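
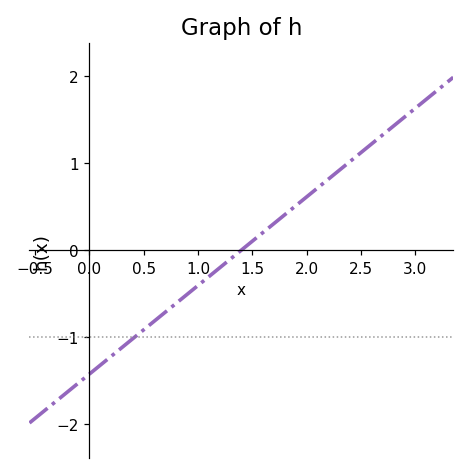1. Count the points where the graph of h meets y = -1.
1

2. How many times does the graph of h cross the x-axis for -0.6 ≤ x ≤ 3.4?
1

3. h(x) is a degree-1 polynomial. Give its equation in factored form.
y = 1.02(x - 1.4)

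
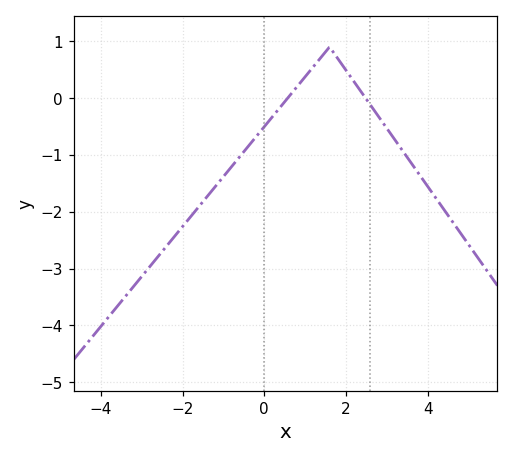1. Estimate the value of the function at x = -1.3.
-1.6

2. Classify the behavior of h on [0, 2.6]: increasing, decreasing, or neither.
neither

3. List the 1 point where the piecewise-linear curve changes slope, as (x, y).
(1.6, 0.9)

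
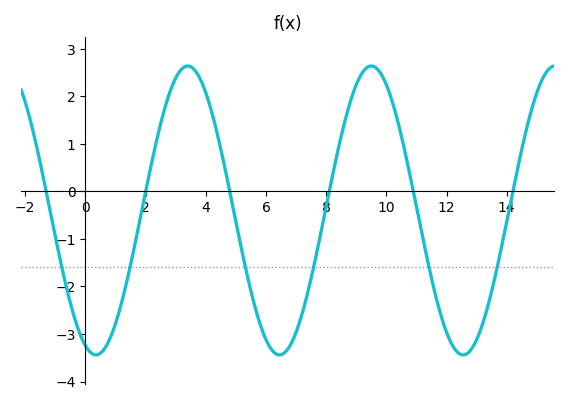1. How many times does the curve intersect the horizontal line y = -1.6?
6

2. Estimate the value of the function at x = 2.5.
1.42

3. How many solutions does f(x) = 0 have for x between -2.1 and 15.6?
6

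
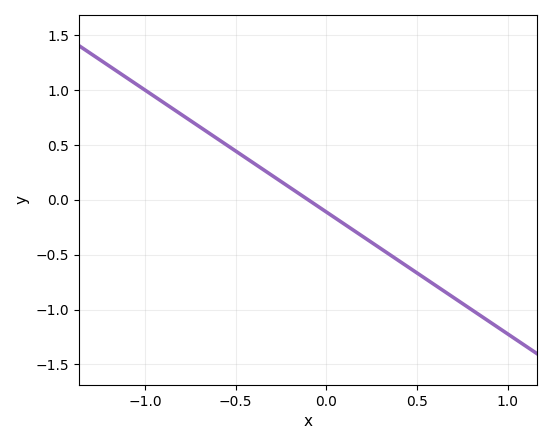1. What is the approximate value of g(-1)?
0.999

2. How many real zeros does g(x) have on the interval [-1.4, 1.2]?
1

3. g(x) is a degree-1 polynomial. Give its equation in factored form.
y = -1.11(x + 0.1)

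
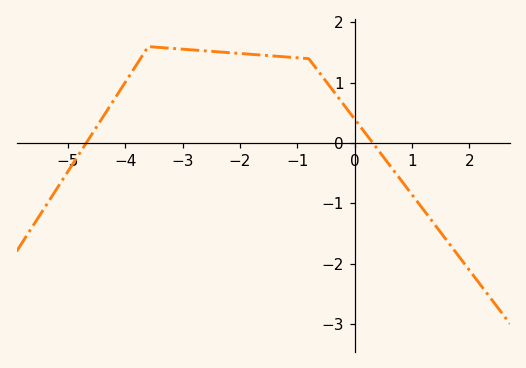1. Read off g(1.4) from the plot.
-1.4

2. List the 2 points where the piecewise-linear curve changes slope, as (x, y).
(-3.6, 1.6); (-0.8, 1.4)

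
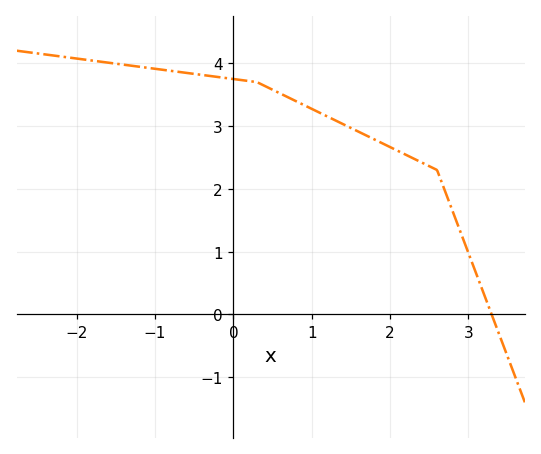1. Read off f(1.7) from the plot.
2.85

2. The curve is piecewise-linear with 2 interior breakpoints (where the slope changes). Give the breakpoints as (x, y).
(0.3, 3.7); (2.6, 2.3)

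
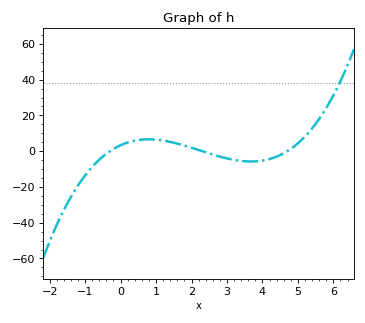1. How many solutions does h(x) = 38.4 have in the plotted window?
1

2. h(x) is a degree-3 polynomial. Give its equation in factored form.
y = 1.03(x + 0.3)(x - 2.3)(x - 4.7)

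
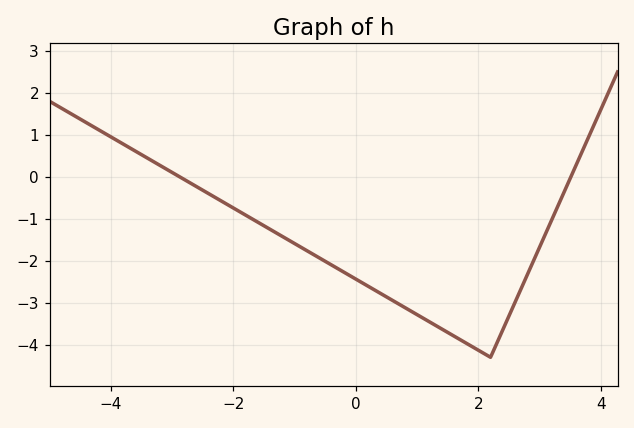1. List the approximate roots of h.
-2.8, 3.6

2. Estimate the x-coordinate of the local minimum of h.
2.2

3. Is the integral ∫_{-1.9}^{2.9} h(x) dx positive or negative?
negative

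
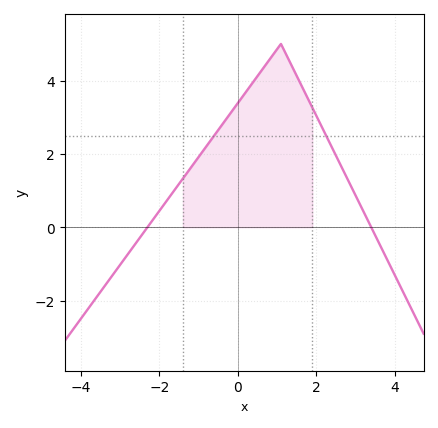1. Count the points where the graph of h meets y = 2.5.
2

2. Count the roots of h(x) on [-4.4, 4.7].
2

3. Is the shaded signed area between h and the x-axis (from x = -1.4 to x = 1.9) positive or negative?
positive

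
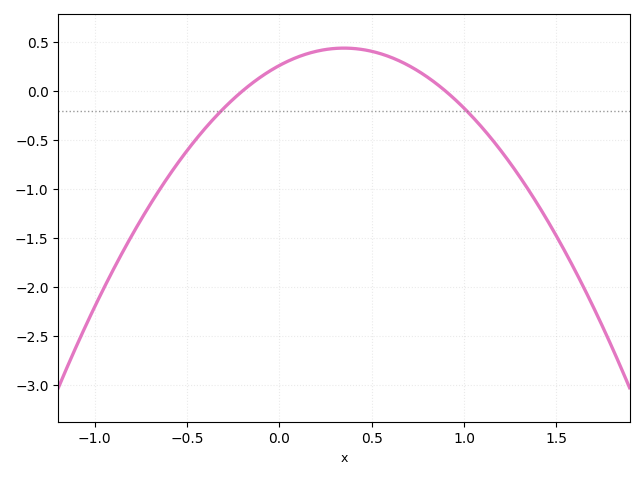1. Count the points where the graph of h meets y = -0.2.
2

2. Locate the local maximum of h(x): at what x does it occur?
0.35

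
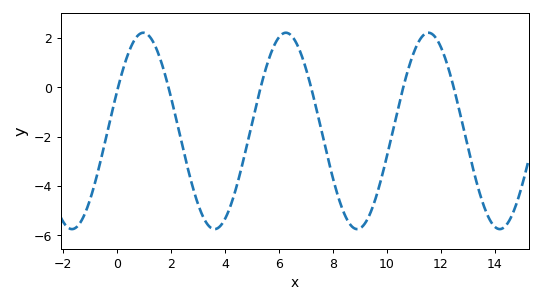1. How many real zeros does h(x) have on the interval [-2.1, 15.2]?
6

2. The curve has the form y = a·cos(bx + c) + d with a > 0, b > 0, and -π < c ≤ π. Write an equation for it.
y = 3.98cos(1.2x - 1.2) - 1.77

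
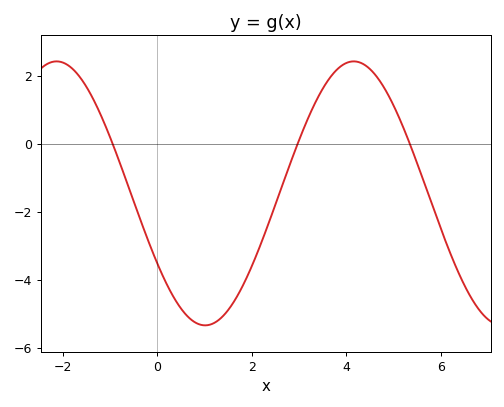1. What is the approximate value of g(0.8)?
-5.2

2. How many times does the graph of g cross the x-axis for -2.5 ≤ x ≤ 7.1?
3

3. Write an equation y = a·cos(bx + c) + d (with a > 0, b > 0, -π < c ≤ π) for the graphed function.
y = 3.89cos(1x + 2.1) - 1.45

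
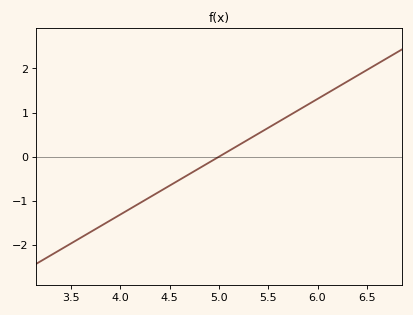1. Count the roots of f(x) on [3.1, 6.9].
1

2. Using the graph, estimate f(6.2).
1.57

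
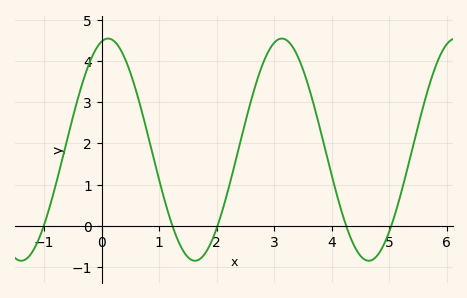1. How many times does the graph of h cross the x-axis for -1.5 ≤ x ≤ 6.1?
5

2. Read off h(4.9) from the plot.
-0.471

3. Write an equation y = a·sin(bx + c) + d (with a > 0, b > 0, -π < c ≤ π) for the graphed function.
y = 2.7sin(2.08x + 1.34) + 1.85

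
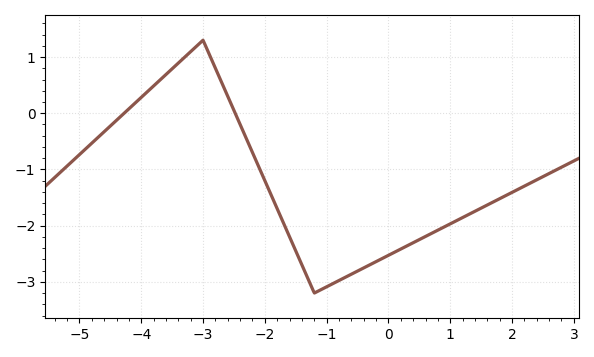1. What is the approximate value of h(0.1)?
-2.47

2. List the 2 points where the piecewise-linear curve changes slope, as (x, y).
(-3, 1.3); (-1.2, -3.2)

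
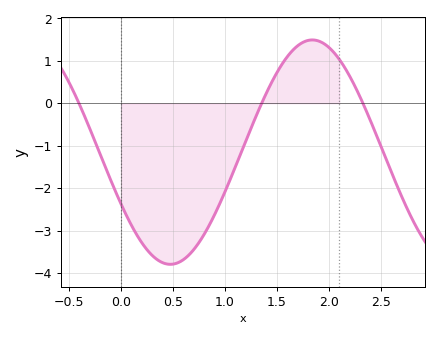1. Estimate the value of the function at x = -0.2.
-1.2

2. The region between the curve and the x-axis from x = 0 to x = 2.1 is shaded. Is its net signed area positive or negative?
negative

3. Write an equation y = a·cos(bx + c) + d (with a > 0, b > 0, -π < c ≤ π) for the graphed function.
y = 2.64cos(2.3x + 2.05) - 1.15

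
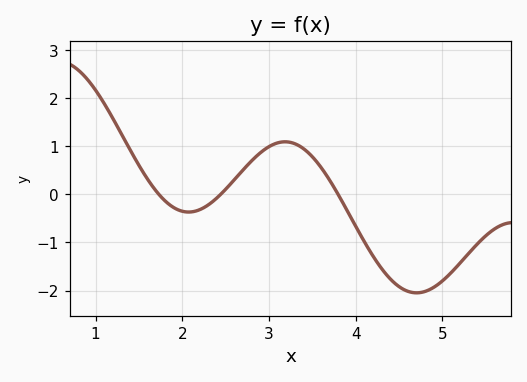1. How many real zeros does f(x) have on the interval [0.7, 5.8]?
3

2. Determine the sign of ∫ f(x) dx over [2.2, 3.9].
positive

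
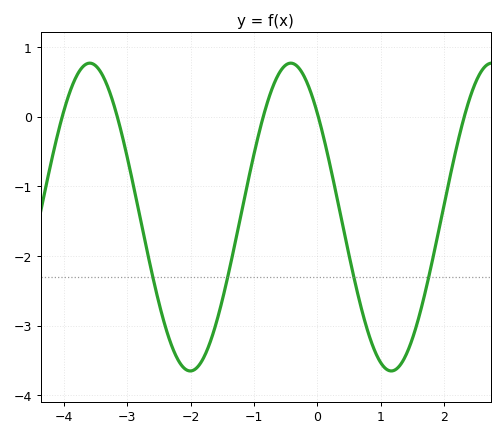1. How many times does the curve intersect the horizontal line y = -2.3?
4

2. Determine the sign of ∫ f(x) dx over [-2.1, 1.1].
negative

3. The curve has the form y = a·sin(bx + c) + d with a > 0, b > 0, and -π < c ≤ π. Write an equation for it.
y = 2.21sin(2x + 2.4) - 1.44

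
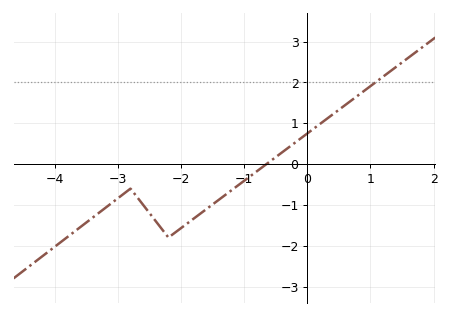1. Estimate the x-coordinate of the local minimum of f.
-2.2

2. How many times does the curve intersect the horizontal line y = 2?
1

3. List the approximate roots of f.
-0.6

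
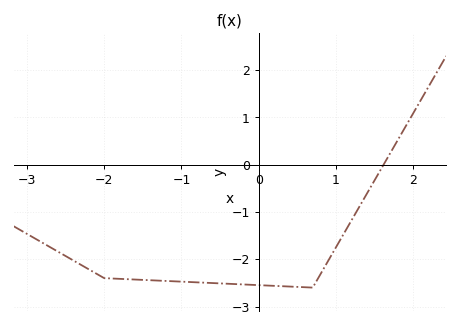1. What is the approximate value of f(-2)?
-2.4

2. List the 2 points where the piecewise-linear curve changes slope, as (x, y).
(-2, -2.4); (0.7, -2.6)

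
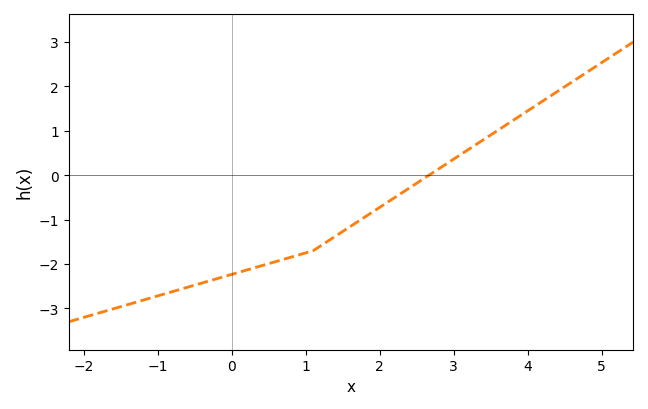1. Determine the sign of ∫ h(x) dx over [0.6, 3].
negative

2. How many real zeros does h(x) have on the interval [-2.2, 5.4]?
1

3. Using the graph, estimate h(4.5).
2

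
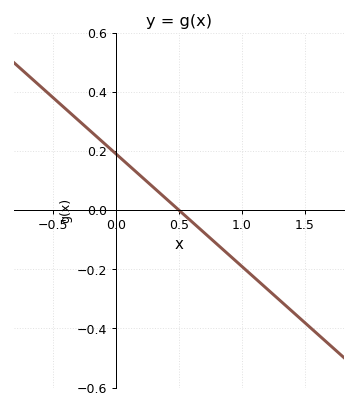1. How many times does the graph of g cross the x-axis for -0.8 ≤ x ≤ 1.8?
1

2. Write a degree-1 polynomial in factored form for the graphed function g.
y = -0.38(x - 0.5)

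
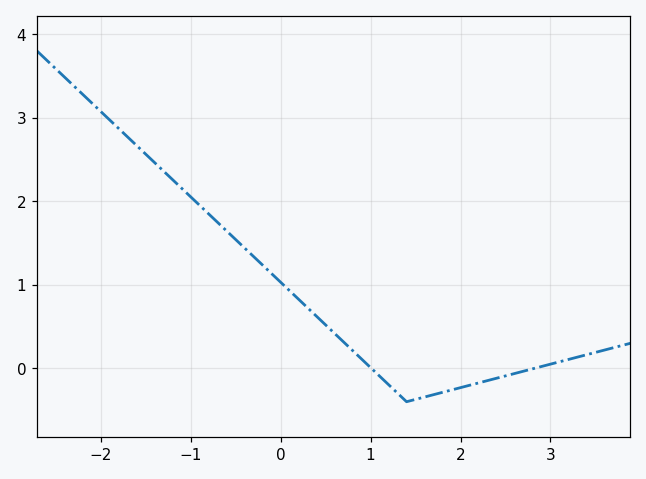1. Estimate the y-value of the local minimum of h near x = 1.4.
-0.399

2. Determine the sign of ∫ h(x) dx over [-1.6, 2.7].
positive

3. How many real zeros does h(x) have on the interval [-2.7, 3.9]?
2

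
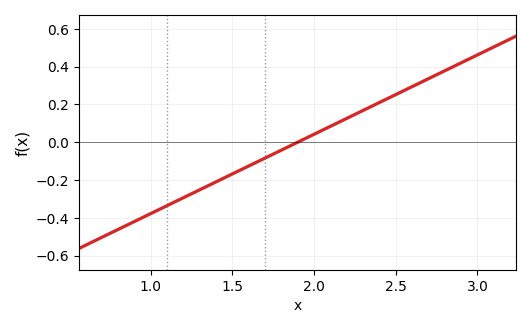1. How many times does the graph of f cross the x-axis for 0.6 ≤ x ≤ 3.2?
1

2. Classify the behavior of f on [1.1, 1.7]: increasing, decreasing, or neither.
increasing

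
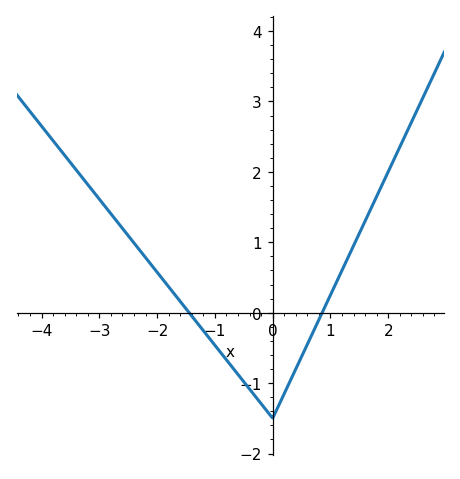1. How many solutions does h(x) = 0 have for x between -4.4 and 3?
2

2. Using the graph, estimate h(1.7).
1.5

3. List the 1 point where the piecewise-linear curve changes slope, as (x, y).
(0, -1.5)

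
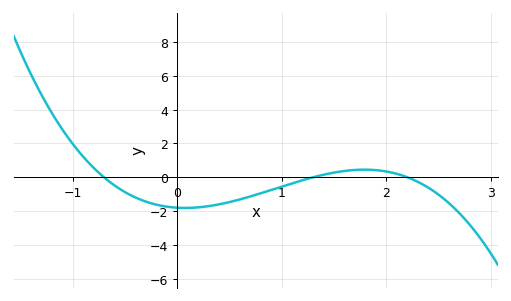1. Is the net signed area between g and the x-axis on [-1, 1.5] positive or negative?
negative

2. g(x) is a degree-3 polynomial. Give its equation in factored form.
y = -0.9(x + 0.7)(x - 1.3)(x - 2.2)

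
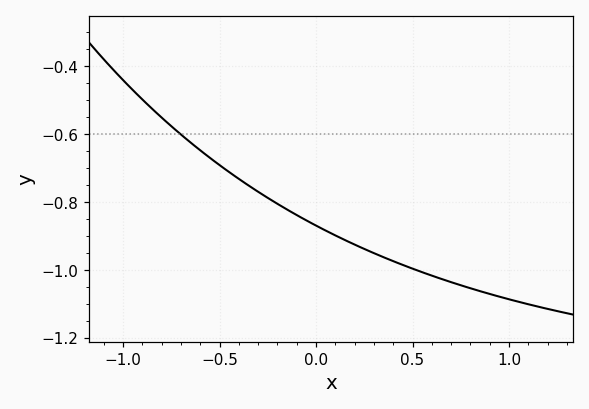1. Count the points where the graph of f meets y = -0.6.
1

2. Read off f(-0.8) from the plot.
-0.552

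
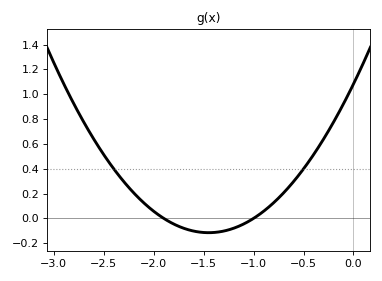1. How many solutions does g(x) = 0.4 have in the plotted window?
2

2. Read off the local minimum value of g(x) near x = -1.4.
-0.12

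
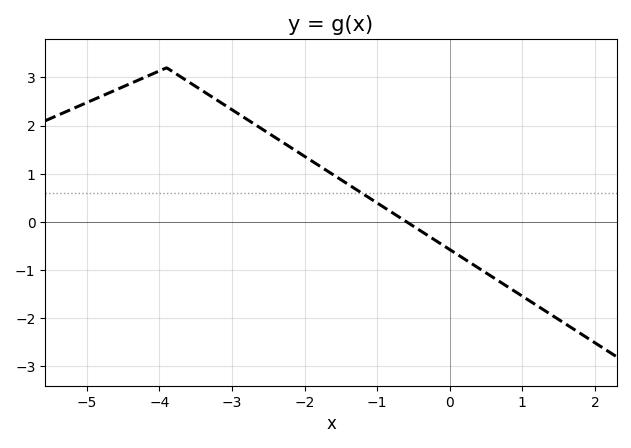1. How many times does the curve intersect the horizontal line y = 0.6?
1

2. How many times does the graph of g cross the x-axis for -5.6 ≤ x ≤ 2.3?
1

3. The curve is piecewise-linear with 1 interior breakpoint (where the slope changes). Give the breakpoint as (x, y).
(-3.9, 3.2)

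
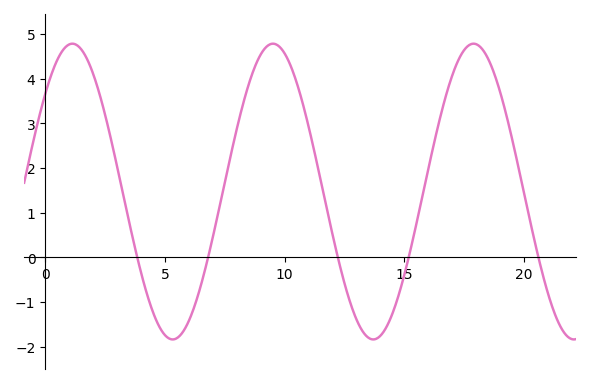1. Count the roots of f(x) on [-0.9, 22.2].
5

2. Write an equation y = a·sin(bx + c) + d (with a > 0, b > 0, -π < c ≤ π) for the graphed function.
y = 3.31sin(0.75x + 0.72) + 1.47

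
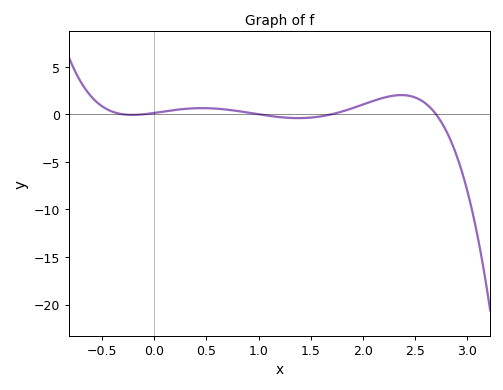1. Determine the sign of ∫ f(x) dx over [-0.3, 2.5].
positive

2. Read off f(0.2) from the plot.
0.5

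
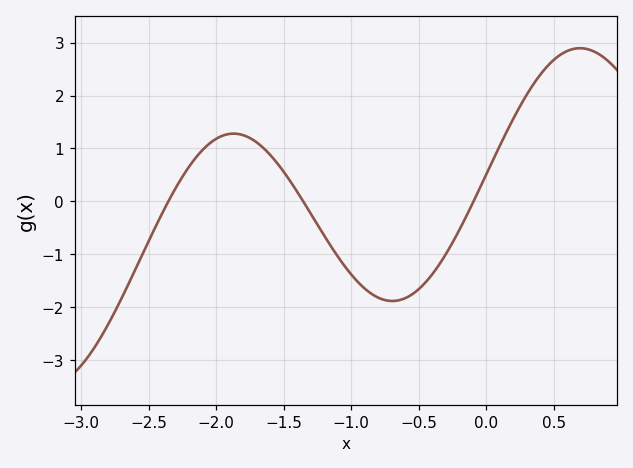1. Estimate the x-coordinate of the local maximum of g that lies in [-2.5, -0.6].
-1.87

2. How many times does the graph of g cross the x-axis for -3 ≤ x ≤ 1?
3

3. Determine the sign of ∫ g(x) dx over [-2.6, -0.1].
negative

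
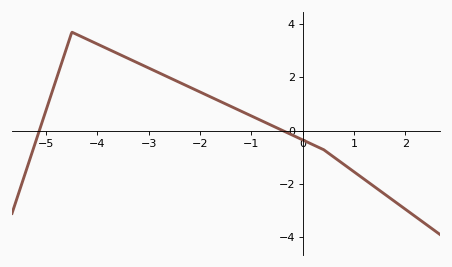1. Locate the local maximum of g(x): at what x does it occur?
-4.5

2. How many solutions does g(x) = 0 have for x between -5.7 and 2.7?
2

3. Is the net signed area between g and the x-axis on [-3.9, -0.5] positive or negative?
positive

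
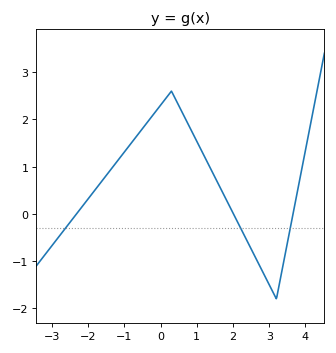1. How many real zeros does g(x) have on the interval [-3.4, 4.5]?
3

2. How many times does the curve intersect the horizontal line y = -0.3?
3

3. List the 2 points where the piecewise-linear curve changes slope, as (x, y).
(0.3, 2.6); (3.2, -1.8)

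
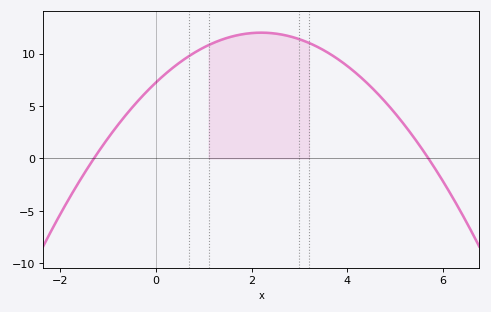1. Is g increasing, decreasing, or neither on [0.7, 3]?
neither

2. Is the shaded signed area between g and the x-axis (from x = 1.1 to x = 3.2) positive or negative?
positive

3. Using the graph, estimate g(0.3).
8.5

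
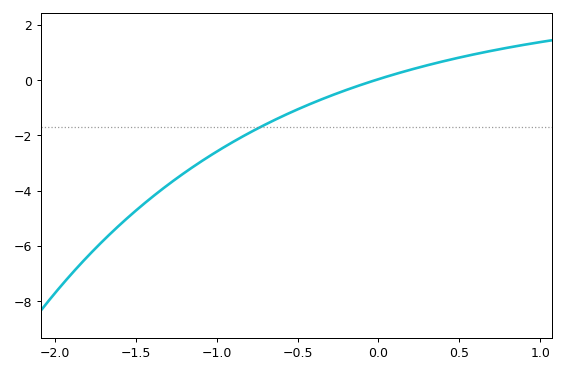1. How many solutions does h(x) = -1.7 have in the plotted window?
1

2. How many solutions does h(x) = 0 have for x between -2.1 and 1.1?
1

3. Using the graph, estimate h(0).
0.04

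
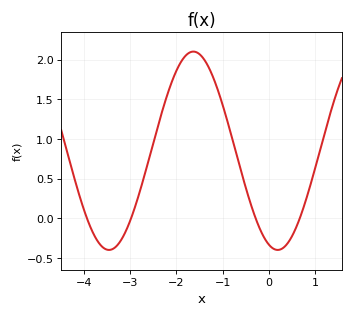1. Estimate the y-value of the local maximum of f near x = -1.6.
2.1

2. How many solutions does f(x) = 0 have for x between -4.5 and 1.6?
4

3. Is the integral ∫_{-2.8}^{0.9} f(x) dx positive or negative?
positive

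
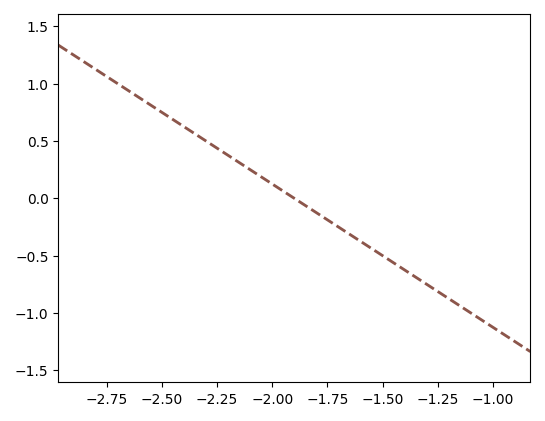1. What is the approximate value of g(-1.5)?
-0.5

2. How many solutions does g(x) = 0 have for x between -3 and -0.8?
1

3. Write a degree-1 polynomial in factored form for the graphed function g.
y = -1.25(x + 1.9)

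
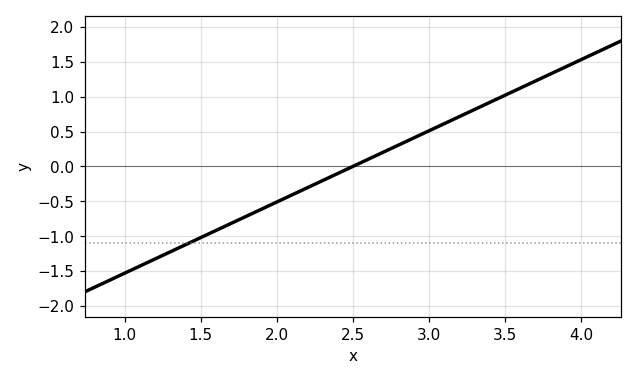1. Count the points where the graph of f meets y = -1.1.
1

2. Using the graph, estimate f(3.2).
0.714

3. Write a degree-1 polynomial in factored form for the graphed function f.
y = 1.02(x - 2.5)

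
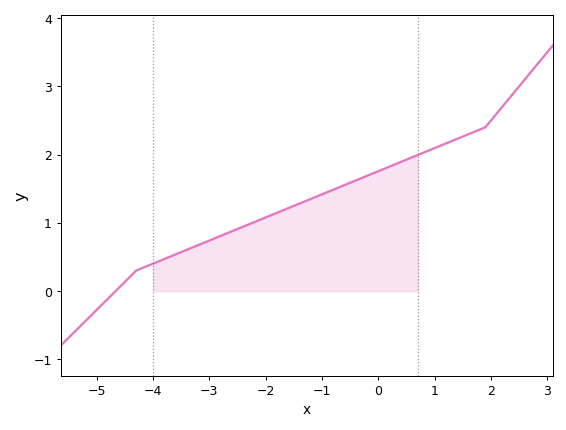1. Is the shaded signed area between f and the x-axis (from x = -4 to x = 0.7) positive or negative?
positive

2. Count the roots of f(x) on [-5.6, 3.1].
1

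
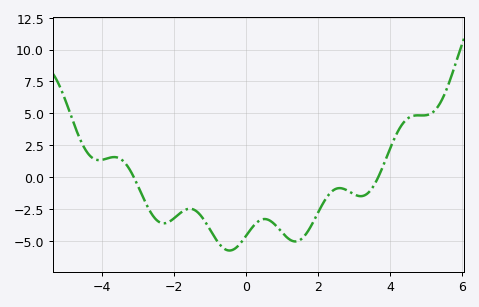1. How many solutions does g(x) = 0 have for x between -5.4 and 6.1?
2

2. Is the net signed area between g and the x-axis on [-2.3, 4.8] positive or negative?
negative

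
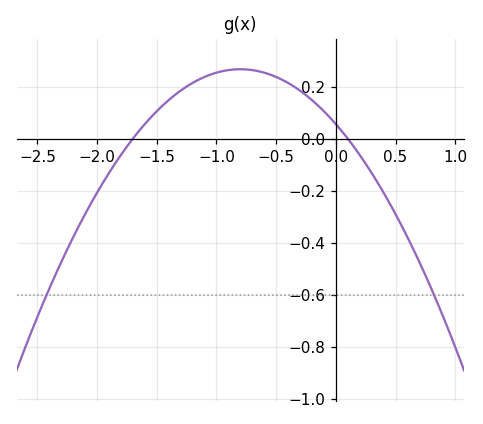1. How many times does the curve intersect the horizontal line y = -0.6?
2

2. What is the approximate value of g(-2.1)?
-0.29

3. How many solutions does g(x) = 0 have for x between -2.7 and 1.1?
2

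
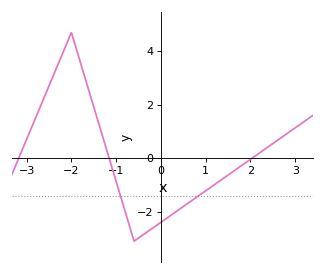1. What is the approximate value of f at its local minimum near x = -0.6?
-3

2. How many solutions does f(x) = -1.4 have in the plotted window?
2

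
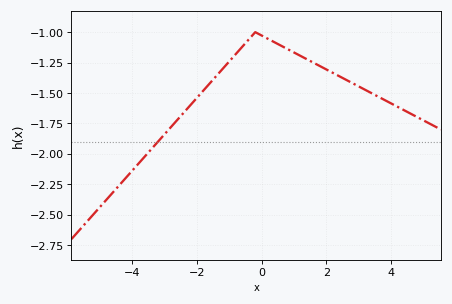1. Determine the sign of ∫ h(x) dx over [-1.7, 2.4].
negative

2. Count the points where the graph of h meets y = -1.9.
1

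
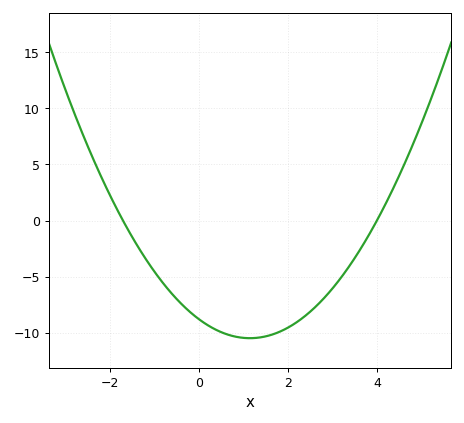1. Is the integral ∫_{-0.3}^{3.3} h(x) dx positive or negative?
negative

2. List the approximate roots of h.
-1.7, 4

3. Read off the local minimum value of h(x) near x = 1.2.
-10.5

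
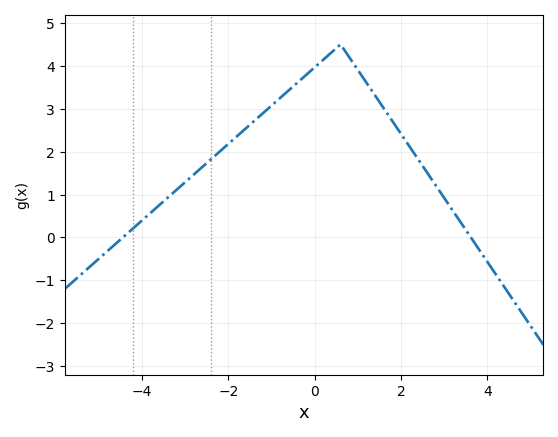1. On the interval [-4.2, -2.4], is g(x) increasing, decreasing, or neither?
increasing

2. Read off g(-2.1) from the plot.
2.09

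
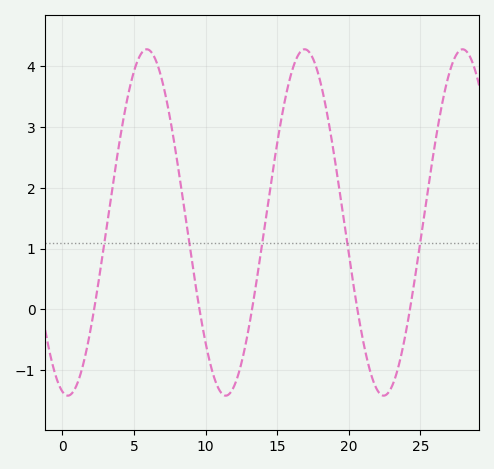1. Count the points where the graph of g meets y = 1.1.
5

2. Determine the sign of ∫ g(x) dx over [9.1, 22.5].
positive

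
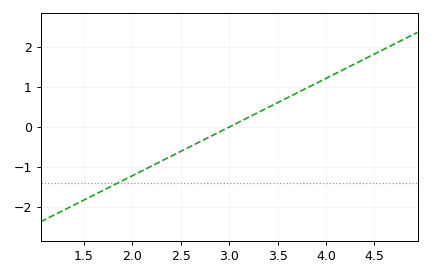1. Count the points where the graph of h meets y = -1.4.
1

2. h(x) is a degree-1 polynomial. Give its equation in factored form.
y = 1.22(x - 3)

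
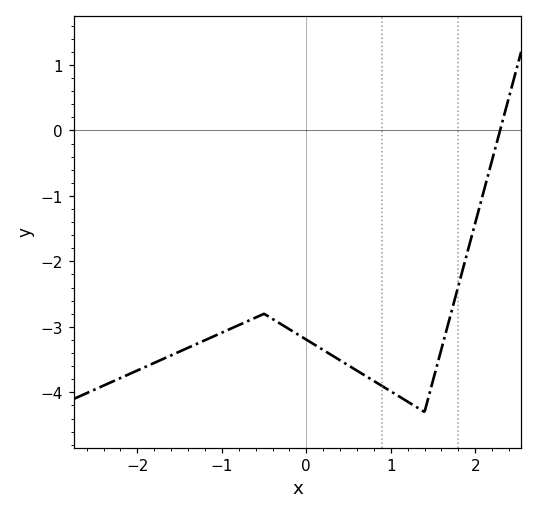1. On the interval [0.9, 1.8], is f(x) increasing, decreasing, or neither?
neither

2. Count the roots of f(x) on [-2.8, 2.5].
1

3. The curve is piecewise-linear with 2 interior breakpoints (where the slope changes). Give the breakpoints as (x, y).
(-0.5, -2.8); (1.4, -4.3)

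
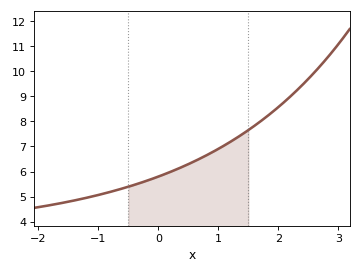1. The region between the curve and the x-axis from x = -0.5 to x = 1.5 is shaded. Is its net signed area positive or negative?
positive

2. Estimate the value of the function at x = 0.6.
6.41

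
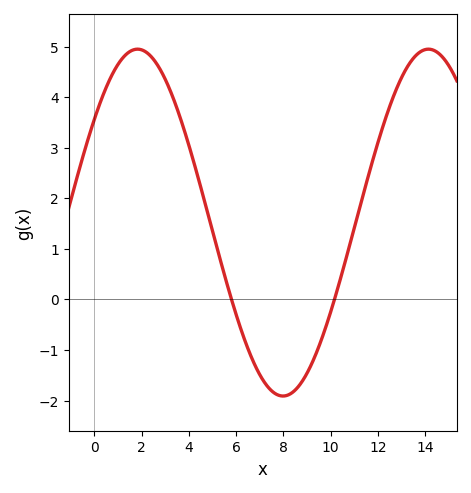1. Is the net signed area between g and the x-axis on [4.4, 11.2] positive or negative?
negative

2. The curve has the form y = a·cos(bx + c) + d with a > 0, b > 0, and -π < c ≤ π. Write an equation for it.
y = 3.43cos(0.51x - 0.932) + 1.52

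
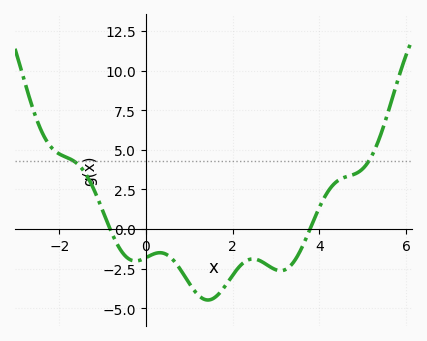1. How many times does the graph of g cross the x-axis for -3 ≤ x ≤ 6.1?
2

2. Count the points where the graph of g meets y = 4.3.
2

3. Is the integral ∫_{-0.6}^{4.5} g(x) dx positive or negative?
negative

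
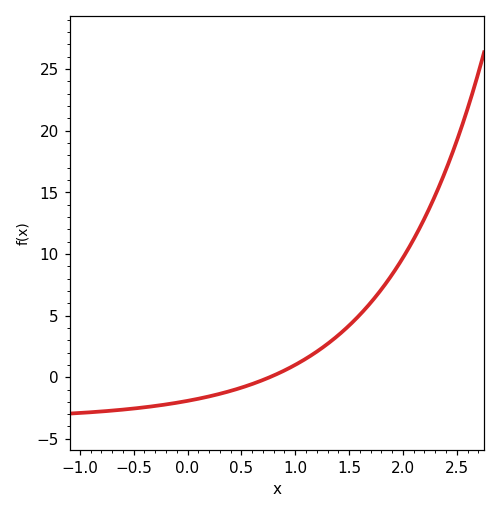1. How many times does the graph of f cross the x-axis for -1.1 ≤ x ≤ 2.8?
1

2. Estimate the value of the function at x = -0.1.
-2.07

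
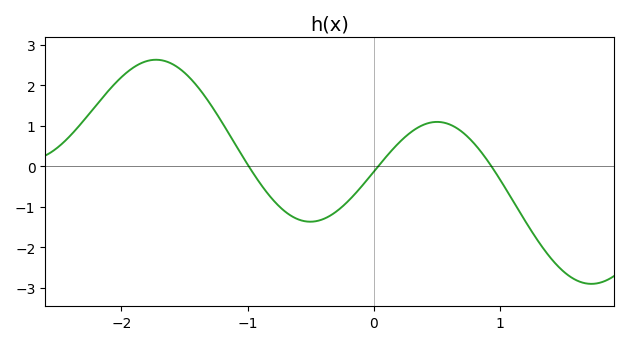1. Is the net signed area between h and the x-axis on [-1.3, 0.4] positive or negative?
negative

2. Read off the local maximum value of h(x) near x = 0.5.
1.1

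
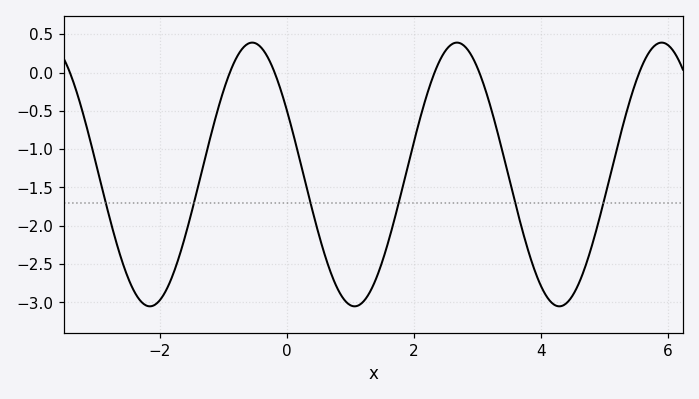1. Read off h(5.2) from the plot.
-1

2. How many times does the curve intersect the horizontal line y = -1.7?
6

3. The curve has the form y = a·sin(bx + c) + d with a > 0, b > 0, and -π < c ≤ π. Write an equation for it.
y = 1.72sin(1.9x + 2.6) - 1.33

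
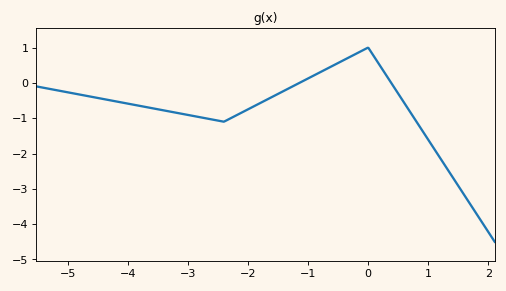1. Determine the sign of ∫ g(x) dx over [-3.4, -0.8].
negative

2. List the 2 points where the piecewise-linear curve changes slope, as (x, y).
(-2.4, -1.1); (0, 1)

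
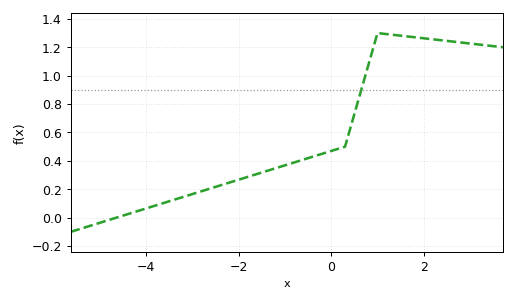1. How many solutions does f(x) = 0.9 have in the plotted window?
1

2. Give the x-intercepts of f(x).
-4.6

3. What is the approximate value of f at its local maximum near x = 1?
1.3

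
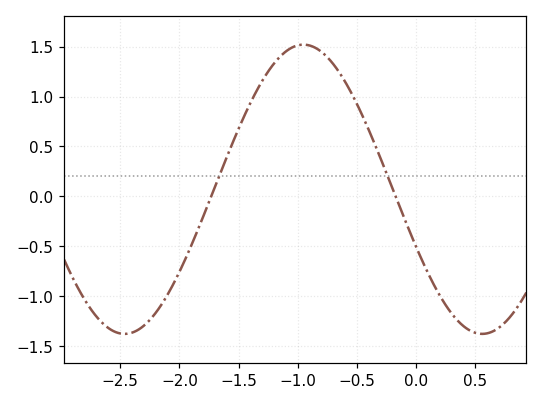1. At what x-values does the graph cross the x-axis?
-1.73, -0.174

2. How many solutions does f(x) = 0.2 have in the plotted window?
2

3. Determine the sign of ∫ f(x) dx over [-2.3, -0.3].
positive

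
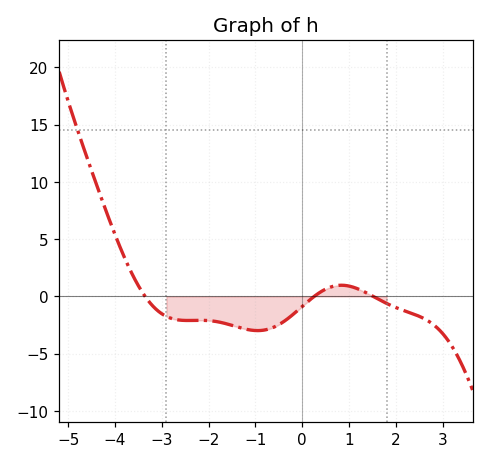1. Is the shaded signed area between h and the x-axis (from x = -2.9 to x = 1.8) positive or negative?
negative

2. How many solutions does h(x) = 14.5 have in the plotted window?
1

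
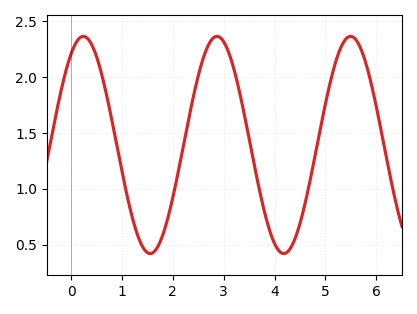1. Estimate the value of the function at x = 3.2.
2.07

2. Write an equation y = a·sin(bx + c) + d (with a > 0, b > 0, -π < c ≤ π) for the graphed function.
y = 0.97sin(2.39x + 1) + 1.39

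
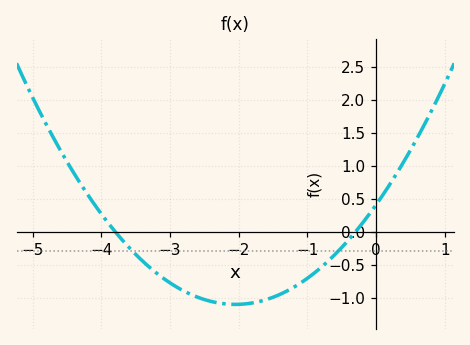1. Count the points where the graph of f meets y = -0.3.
2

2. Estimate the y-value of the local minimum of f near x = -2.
-1.1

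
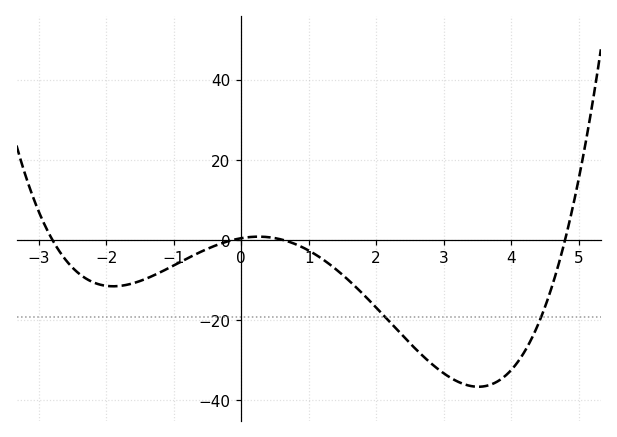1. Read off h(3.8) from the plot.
-36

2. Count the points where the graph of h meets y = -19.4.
2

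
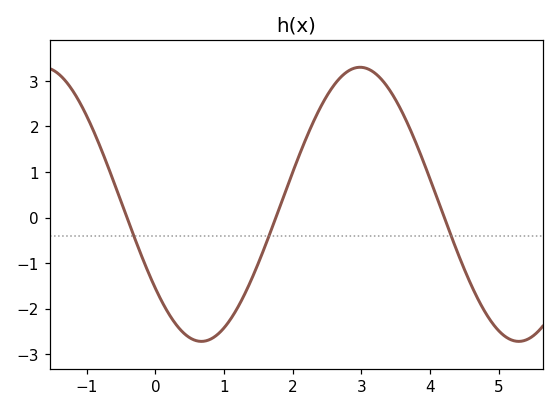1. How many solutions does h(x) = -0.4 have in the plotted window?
3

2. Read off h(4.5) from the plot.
-1.1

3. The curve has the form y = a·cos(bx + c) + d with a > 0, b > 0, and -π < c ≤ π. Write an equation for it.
y = 3.01cos(1.4x + 2.2) + 0.29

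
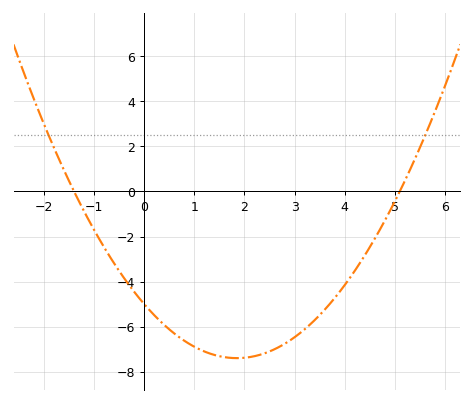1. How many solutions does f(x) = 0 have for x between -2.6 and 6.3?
2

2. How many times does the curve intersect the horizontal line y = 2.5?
2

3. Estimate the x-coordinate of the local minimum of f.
1.85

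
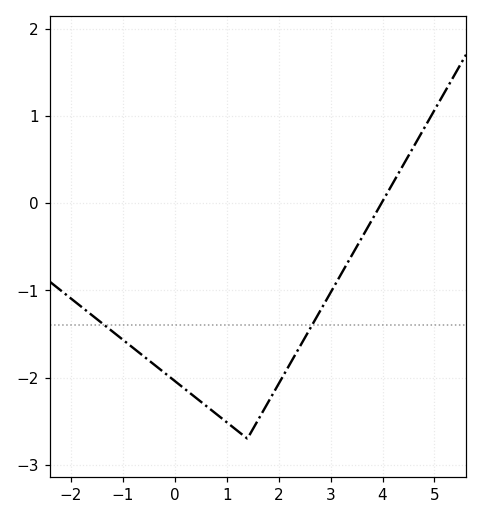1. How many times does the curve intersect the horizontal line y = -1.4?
2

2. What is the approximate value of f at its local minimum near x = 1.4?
-2.7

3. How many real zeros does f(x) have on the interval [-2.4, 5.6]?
1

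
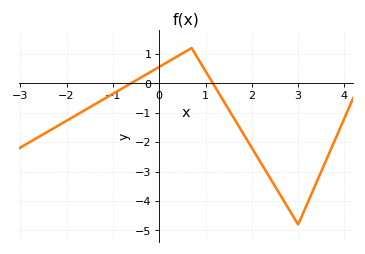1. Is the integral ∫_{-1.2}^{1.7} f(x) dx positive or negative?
positive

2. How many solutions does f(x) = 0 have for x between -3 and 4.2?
2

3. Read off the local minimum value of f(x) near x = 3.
-4.8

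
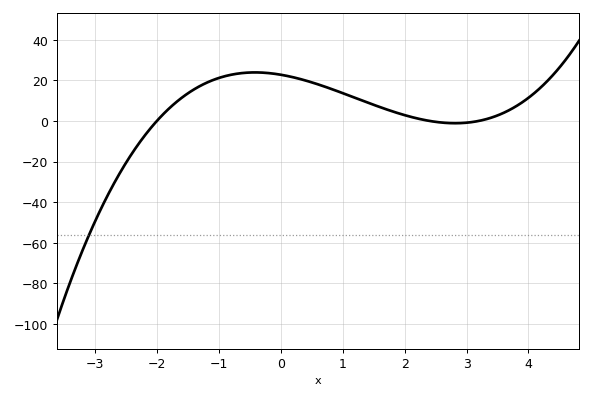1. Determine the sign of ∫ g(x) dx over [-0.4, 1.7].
positive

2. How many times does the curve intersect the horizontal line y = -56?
1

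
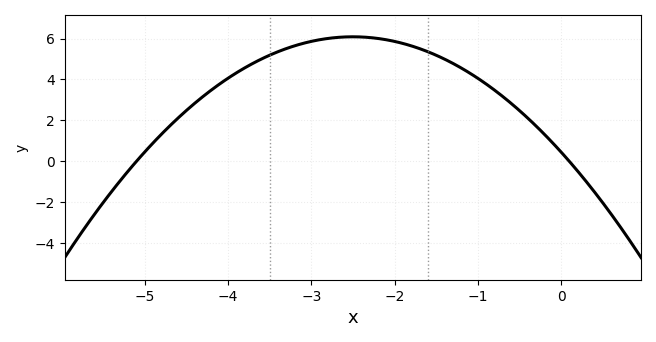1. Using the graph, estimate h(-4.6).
2.2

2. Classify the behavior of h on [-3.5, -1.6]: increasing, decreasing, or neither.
neither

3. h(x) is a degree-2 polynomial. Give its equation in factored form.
y = -0.9(x + 5.1)(x - 0.1)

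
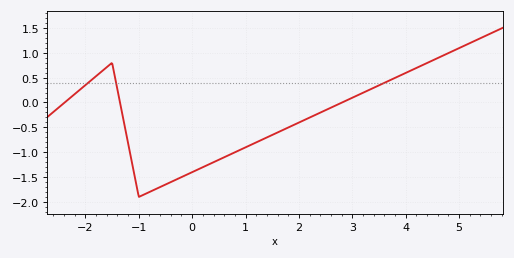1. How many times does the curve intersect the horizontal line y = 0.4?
3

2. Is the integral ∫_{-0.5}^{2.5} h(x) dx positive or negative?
negative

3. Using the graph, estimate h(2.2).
-0.304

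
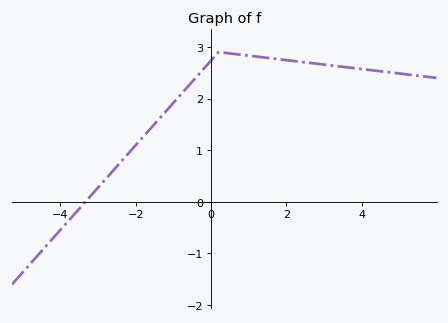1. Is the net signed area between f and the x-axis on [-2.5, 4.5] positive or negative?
positive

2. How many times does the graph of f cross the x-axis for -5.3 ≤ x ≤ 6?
1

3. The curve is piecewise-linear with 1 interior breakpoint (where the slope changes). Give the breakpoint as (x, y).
(0.2, 2.9)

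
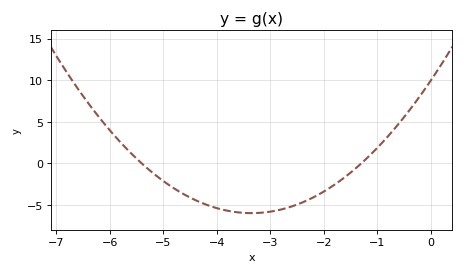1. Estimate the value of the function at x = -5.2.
-1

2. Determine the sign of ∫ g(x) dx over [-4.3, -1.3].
negative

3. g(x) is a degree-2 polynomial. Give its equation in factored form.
y = 1.42(x + 5.4)(x + 1.3)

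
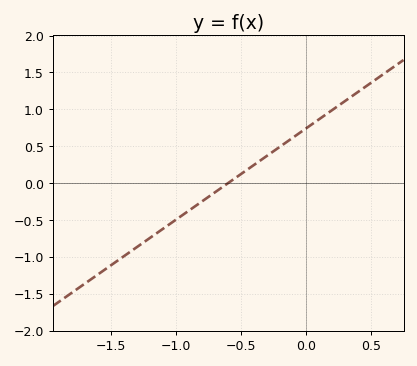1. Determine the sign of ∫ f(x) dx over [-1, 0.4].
positive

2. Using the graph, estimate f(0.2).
1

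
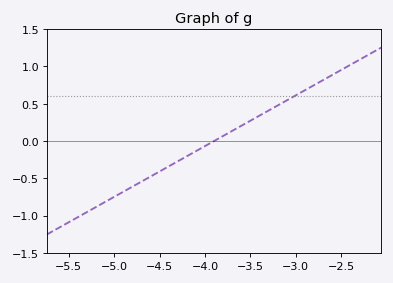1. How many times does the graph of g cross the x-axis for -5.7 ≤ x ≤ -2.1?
1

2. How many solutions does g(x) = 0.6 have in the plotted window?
1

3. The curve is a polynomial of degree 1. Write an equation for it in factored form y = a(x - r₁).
y = 0.68(x + 3.9)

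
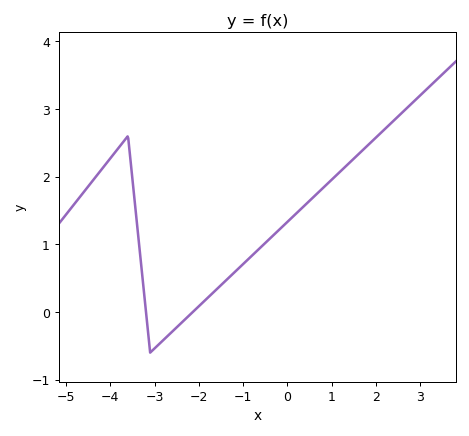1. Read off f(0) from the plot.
1.33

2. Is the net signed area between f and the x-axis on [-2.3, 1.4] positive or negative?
positive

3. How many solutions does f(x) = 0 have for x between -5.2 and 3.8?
2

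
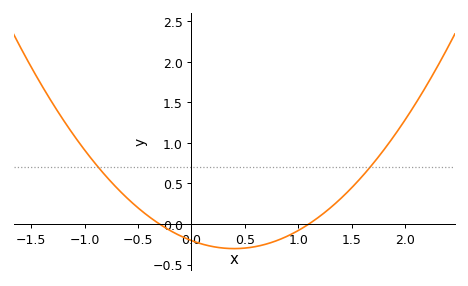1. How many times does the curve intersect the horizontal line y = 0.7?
2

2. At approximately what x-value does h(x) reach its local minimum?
0.4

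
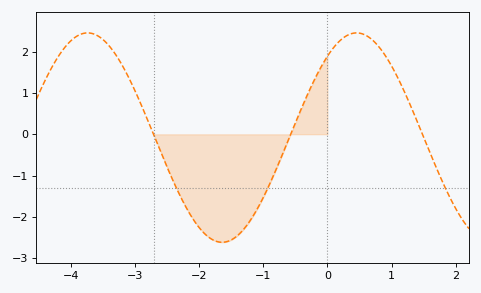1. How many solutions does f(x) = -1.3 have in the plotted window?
3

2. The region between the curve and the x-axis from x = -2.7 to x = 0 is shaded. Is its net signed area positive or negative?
negative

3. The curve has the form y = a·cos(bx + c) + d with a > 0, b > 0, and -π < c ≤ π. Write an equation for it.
y = 2.54cos(1.5x - 0.68) - 0.08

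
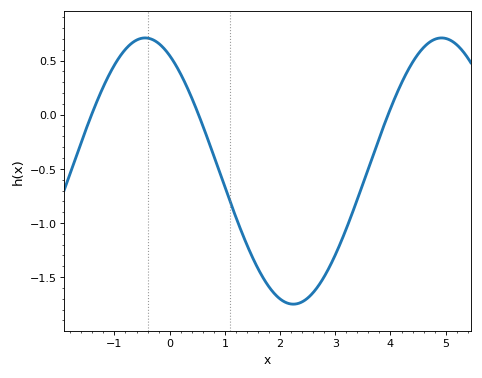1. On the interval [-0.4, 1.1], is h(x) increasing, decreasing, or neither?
decreasing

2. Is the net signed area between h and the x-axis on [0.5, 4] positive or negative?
negative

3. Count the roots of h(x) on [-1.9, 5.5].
3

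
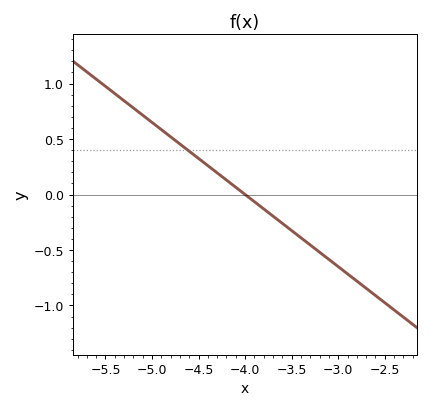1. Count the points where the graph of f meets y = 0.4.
1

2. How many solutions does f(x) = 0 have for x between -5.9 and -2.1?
1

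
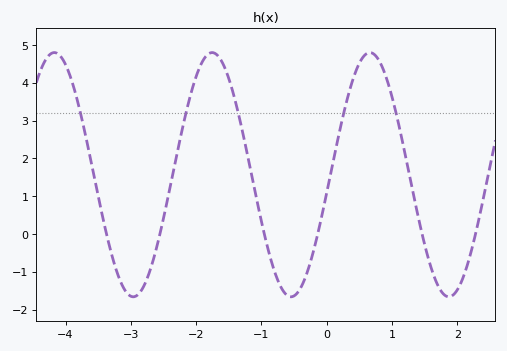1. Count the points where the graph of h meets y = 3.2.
5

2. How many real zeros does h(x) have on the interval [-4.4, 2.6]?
6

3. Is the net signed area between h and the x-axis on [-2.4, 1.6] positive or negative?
positive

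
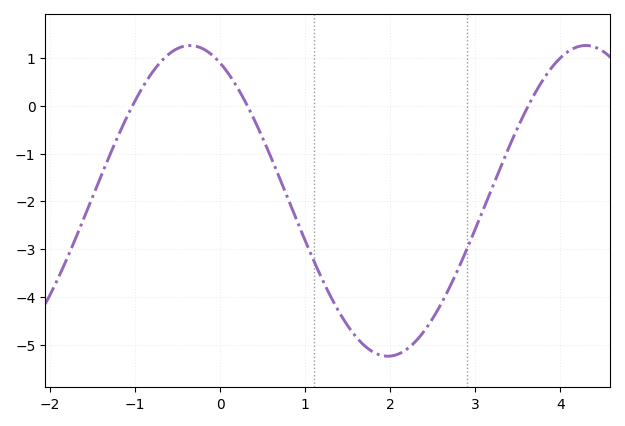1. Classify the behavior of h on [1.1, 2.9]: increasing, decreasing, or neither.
neither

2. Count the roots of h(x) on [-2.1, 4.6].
3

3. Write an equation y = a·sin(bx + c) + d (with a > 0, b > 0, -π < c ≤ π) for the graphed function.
y = 3.25sin(1.4x + 2) - 1.99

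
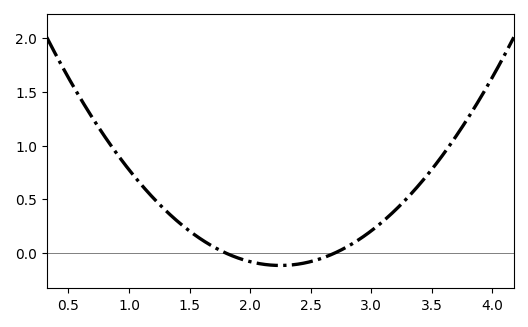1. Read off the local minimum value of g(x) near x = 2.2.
-0.1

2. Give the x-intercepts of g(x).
1.8, 2.7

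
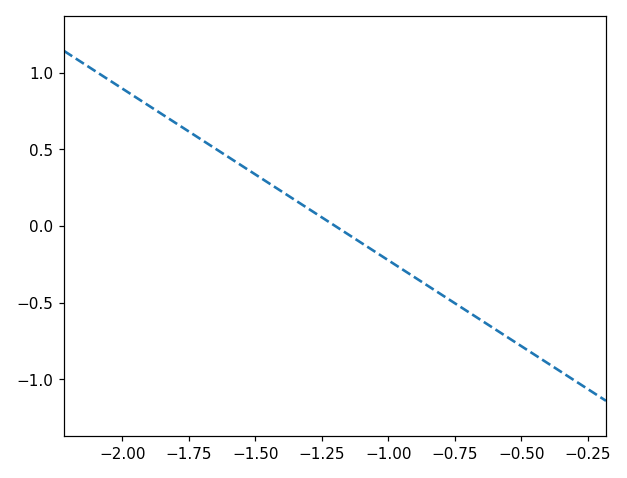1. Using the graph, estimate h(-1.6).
0.448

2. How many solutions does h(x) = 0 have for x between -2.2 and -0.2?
1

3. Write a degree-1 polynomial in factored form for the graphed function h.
y = -1.12(x + 1.2)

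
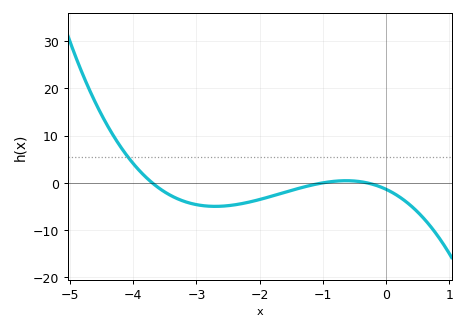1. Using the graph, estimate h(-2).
-3.53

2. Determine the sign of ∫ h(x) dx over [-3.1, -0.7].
negative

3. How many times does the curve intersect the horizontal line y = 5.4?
1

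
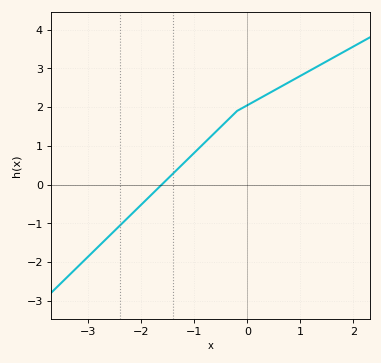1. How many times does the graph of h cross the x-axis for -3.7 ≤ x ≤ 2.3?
1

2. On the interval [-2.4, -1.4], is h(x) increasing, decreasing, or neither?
increasing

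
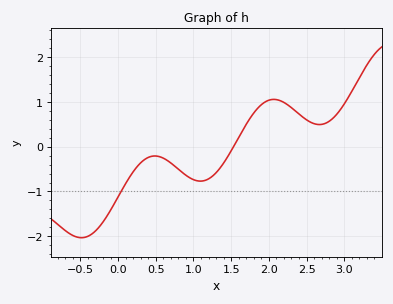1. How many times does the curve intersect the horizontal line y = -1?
1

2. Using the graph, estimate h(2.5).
0.599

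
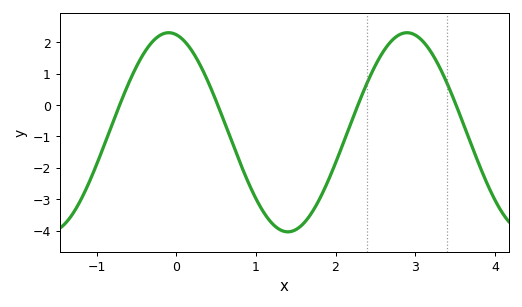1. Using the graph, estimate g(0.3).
1.3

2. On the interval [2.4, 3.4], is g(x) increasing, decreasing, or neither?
neither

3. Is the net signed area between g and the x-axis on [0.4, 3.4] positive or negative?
negative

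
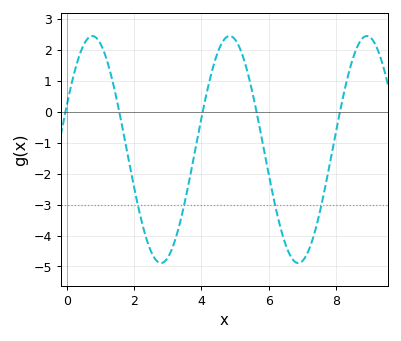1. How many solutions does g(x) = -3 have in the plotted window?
4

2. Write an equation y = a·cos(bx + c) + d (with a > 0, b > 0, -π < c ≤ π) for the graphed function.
y = 3.67cos(1.5x - 1.2) - 1.22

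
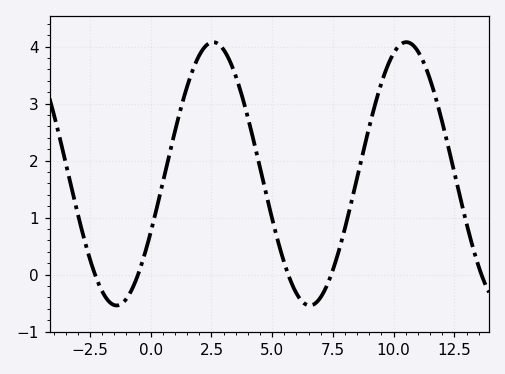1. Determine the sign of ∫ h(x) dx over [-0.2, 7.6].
positive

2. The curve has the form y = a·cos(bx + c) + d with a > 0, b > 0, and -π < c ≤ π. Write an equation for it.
y = 2.31cos(0.79x - 2) + 1.77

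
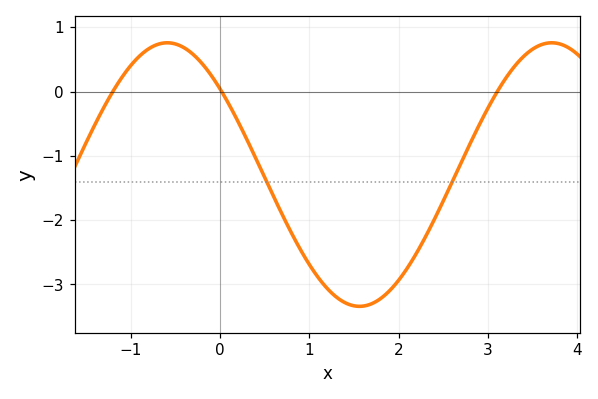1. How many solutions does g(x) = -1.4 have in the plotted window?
2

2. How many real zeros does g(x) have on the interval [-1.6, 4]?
3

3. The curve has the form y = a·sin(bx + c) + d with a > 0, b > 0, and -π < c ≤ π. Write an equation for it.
y = 2.05sin(1.5x + 2.4) - 1.29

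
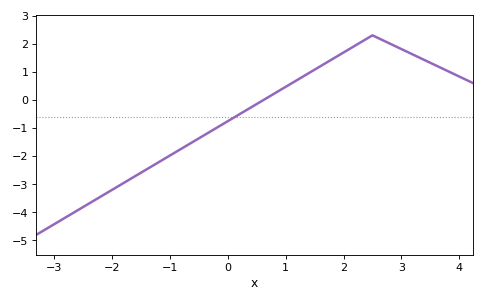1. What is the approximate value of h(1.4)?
0.955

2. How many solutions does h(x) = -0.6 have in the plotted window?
1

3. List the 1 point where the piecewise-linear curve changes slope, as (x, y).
(2.5, 2.3)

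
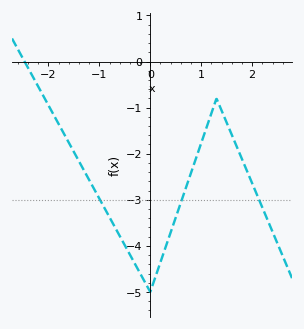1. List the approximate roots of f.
-2.5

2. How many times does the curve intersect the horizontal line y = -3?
3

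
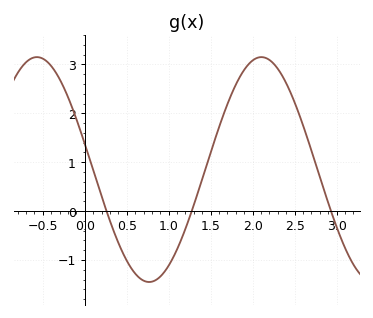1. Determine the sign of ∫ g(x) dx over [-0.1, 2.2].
positive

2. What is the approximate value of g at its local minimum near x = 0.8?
-1.4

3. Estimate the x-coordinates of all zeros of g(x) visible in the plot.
0.3, 1.3, 2.9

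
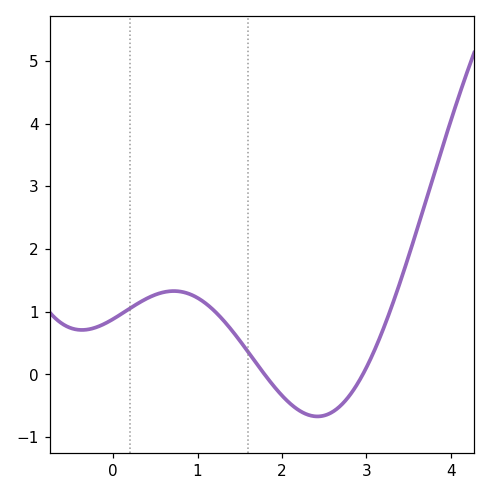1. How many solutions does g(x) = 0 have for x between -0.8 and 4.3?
2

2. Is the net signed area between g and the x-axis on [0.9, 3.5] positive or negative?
positive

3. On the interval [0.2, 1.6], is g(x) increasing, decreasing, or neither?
neither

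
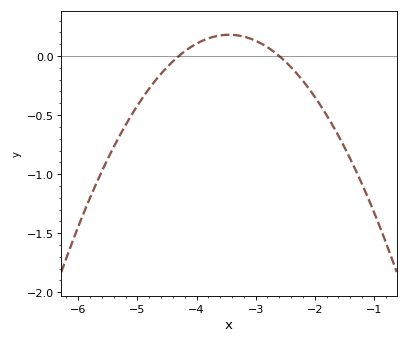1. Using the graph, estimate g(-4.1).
0.1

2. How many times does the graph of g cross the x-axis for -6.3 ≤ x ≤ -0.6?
2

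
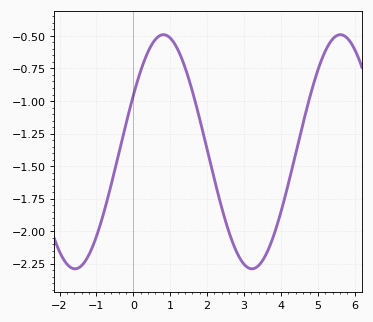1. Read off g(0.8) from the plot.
-0.5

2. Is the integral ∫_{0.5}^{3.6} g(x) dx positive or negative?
negative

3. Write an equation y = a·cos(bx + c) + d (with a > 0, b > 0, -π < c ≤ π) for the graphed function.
y = 0.9cos(1.3x - 1.1) - 1.39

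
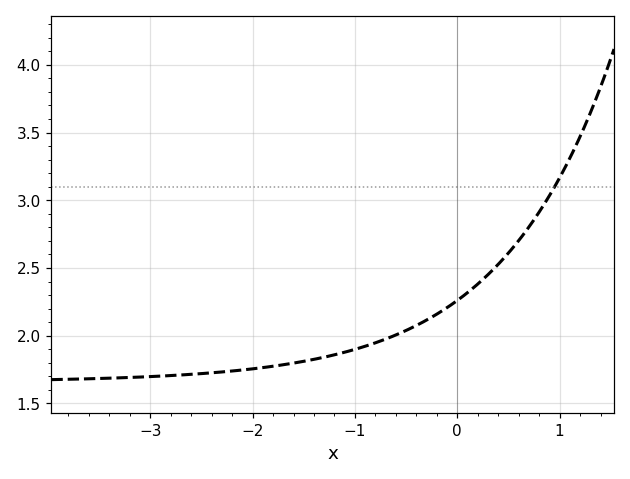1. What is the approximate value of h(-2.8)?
1.71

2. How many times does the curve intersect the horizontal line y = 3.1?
1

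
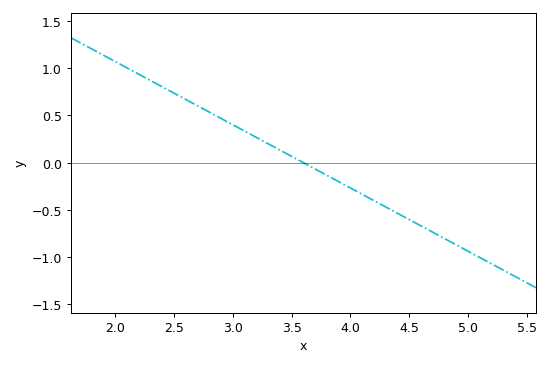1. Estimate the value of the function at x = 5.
-0.938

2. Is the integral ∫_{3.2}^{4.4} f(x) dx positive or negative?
negative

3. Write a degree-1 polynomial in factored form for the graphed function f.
y = -0.67(x - 3.6)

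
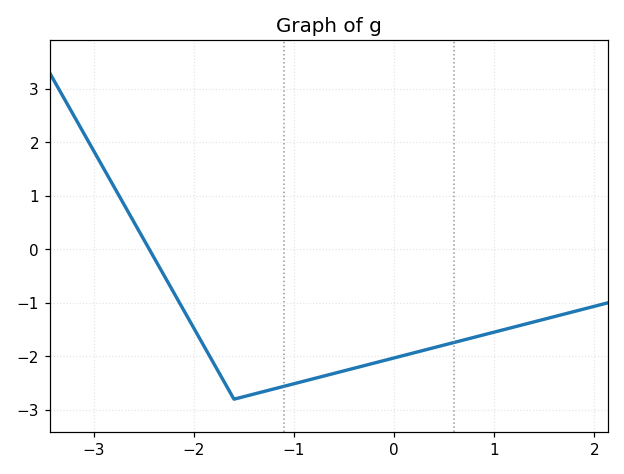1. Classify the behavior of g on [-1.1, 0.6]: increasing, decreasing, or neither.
increasing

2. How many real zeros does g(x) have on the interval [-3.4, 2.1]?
1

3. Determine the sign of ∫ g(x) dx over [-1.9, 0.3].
negative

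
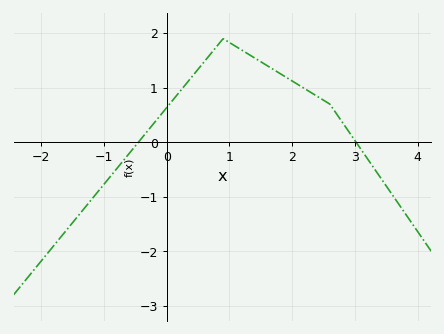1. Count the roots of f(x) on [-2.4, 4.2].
2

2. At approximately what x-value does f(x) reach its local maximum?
0.9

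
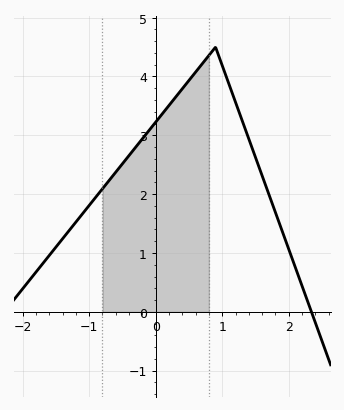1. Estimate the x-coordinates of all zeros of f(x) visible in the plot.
2.34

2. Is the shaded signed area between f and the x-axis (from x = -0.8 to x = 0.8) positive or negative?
positive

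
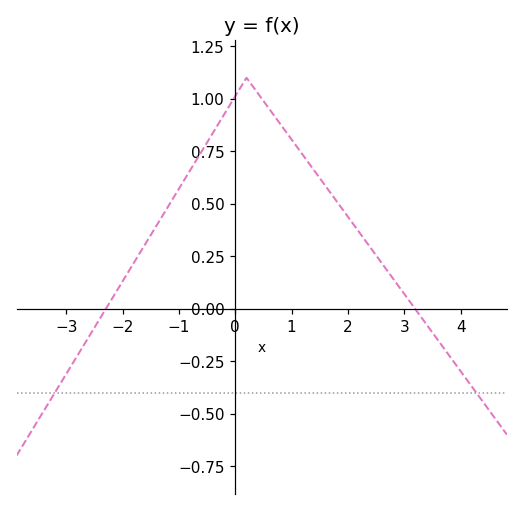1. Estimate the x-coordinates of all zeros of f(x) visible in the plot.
-2.2, 3.2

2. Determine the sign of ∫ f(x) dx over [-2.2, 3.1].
positive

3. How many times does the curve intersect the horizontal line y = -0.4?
2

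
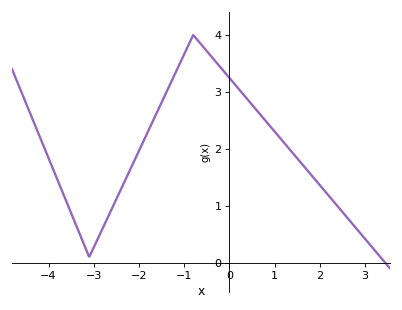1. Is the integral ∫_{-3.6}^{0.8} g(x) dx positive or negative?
positive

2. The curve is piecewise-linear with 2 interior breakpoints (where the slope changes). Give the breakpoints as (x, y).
(-3.1, 0.1); (-0.8, 4)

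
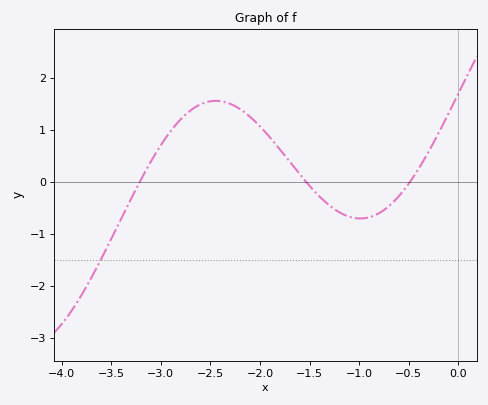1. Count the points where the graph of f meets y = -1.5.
1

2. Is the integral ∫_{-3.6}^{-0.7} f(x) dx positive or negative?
positive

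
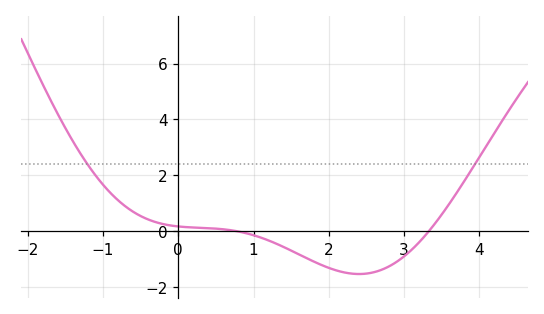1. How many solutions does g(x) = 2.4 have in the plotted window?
2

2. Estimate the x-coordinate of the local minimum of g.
2.4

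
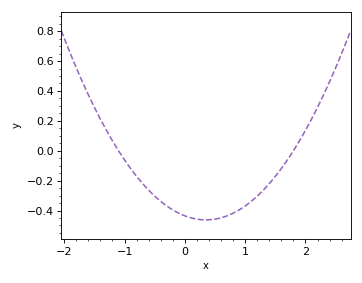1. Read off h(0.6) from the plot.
-0.449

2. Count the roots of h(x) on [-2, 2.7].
2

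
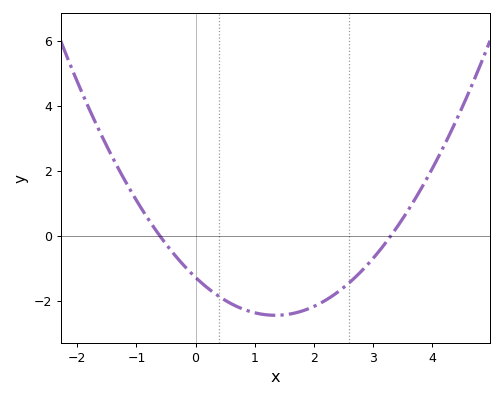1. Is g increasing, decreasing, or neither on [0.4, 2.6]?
neither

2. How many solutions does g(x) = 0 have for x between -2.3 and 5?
2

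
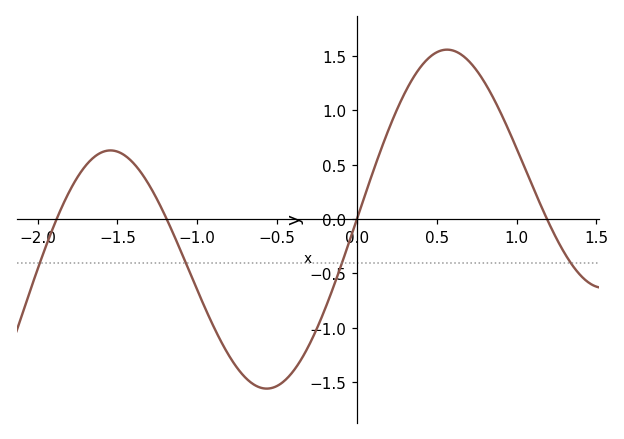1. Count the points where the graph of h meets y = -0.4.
4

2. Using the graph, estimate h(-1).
-0.652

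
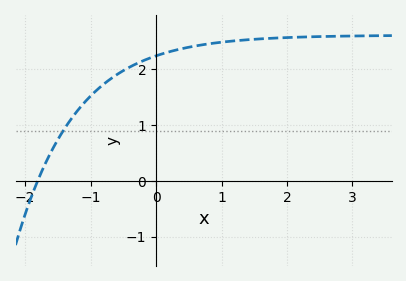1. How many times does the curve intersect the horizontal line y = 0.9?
1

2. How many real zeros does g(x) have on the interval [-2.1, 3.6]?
1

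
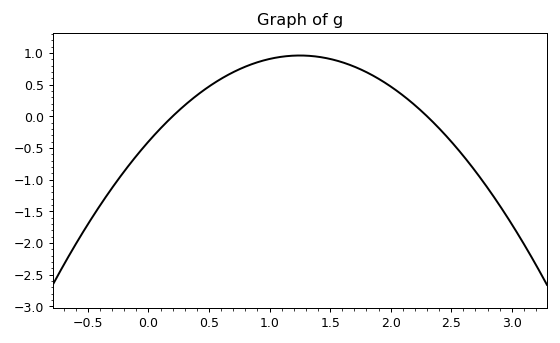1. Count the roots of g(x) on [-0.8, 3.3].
2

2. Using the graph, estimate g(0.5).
0.47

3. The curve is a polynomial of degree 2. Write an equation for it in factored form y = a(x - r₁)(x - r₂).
y = -0.87(x - 0.2)(x - 2.3)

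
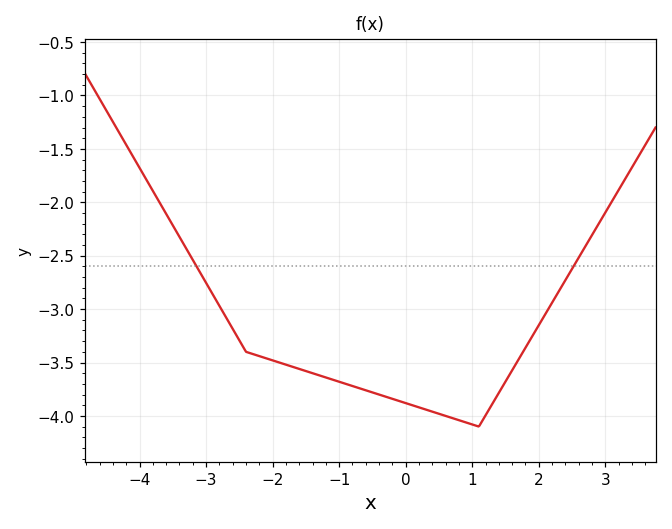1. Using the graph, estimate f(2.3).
-2.83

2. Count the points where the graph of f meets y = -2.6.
2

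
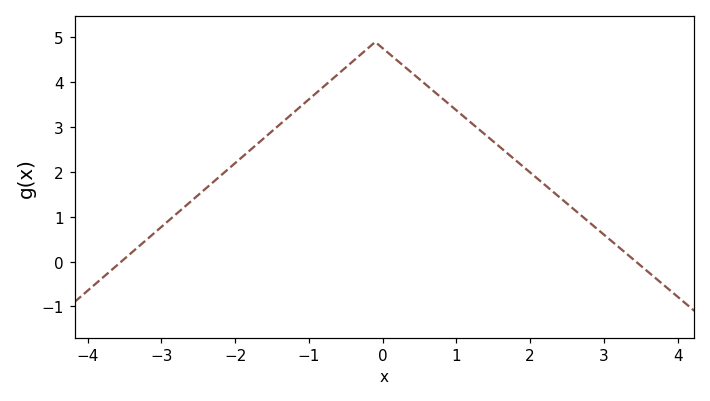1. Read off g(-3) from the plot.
0.8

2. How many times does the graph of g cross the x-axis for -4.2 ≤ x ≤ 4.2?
2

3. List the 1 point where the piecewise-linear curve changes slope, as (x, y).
(-0.1, 4.9)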